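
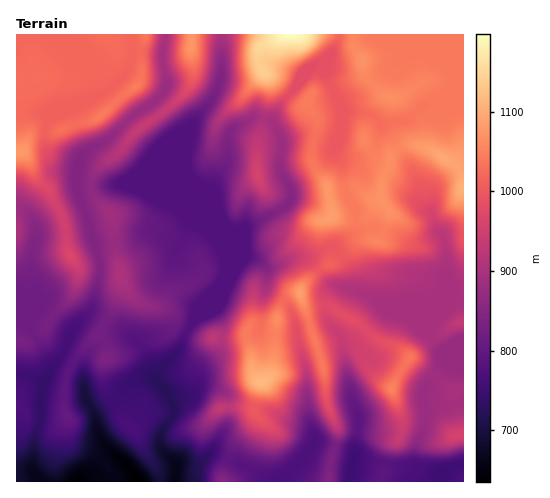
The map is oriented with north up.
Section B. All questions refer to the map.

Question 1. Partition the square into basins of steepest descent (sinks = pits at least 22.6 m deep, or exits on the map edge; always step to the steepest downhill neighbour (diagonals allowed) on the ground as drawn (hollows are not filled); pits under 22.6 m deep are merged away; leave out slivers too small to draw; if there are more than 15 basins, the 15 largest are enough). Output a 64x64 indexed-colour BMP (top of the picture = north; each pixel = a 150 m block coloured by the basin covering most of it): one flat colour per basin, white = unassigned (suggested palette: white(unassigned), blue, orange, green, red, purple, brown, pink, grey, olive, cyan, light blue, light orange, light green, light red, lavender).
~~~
<image width="64" height="64" href="data:image/bmp;base64,Qk12CAAAAAAAAHYAAAAoAAAAQAAAAEAAAAABAAQAAAAAAAAIAAATCwAAEwsAABAAAAAAAAAA////ALR3HwAOf/8ALKAsACgn1gC9Z5QAS1aMAMJ34wB/f38AIr28AM++FwDox64AeLv/AIrfmACWmP8A1bDFABEREREREREREREURERERCIiIiIiIiIjMzMzVVVVVVVVEREREREREREREUREREREIiIiIiIiIiMzMzM1VVVVVVURERERERERERERREREREQiIiIiIiIiIzMzMzVVVVVVVRERERERERERERRERERERCIiIiIiIiIjMzMzNVVVVVVVERERERERERERREREREREQiIiIiIiIiMzMzM1VVVVVVURERERERERERFERERERERCIiIiIiIiIjMzMzNVVVVVVRERERERERERFEREREREREQiIiIiIiIiMzMzMzVVVVVVEREREREREREUREREREREREIiIiIiIiIzMzMzNVVVVVURERERERERERFERERBFERERCIiIiIiIjMzMzM1VVVVVREREREREREREUREQRERREREIiIiIiIjMzMzMzVVVVVVEREREREREREREREREREUREQiIiIiIiMzMzMzNVVVVVERERERERERERERERERERERESIiIiIiMzMzMzMRERFVURERERERERERERERERERERERIiIiIiIzMzMzMxERERERERERERERERERERERERERERESIiIiIjMzMzMzERERERERERERERERERERERERERERERIiIiIiMzMzMzMRERERERERERERERERERERERERERERESIiIiIzMzMzMzEREREREREREREREREREREREREREREREiIiIjMzMzMzMRERERERERERERERERERERERERERERESIiIiMzMzMzMzERERERERERERERERERERERERERERERIiIiMzMzMzMzEREREREREREREREREREREREREREREREiIiIzMzMzMzERERERERERERERERERERERERERERERESIiIjMzMzMRERERERERERERERERERERERERERERERERIiIjMzMzMREREREREREREREREREREREREREREREREREiIiMzMzMRERERERERERERERERERERERERERERERERESIiIzMzEREREREREREREREREREREREREREREREREREREiIzMzERERERERERERERERERERERERERERERERERERESIhEREREREREREREREREREREREREREREREREREREREREiERERERERERERERERERERERERERERERERERERERERERERERERERERERERERERERERERERERERERERERERERERERERERERERERERERERERERERERERERERERERERERERERERERERERERERERERERERERERERERERERERERERERERERERERERERERERERERERERERERERERERERERERERERERERERERERERERERERERERERERERERERERERERERERERERERERERERERERERERERERERERERERERERERERERERERERERERERERERERERERERERERERERERERERERERERERERERERERERERERERERERERERERERERERERERERERERERERERERERERERERERERERERERERERERERERERERERERERERERERERERERERERERERERERERERERERERERERERERERERERERERERERERERERERERERERERERERERERERERERERERERERERERERERERERERERERERERERERERERERERERERERERERERERERERERERERERERERERERERERERERERERERERERERERERERERERERERERERERERERERERERERERERERERERERERERERERERERERERERERERERERERERERERERERERERERERERERERERERERERERERERERERERERERERERERERERERERERERERERERERERERERERERERERERERERERERERERERERERERERERERERERERERERERERERERERERERERERERERERERERERERERERERERERERERERERERERERERERERERERERERERERERERERERERERERERERERERERERERERERERERERERERERERERERERERERERERERERERERERERERERERERERERERERERERERERERERERERERERERERERERERERERERERERERERERERERERERERERERERERERERERERERERERERERERERERERERERERERERERERERERERERERERERERERERERERERERERERERERERERERERERERERERERERERERERERERERERERERERERERERERERERERERERERERERERERERERERERERERERERERERERERERERERERERERERERERERERERERERERERERERERERERERERERERERERERERERERERERERERERERERERERERERERERERERERERERERERERERERERERERERERERERERERERERERERERERERERERERERERERERERERERERERERERERERERERERERERERERERERERERERERERERERERERERERERERERERERERERERERERERERERERERERERERERERERERERERERERERERERERERERERERERERERERERERERERERERERERERERERERERERERERERERERERERERERERERERERERERERERERERERERERERERERERERERERERERERERERERERER"/>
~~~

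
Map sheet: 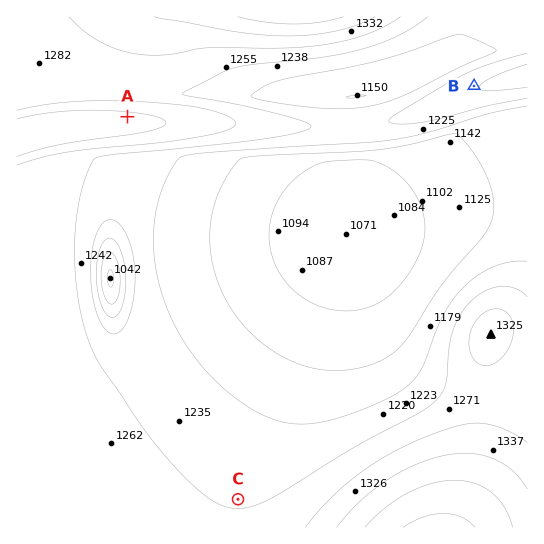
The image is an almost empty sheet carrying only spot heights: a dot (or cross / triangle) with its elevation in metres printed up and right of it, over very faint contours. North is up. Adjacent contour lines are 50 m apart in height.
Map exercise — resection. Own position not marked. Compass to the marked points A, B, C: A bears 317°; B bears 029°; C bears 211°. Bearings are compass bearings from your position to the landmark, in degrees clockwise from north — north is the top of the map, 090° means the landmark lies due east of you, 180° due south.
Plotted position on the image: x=334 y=339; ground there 1120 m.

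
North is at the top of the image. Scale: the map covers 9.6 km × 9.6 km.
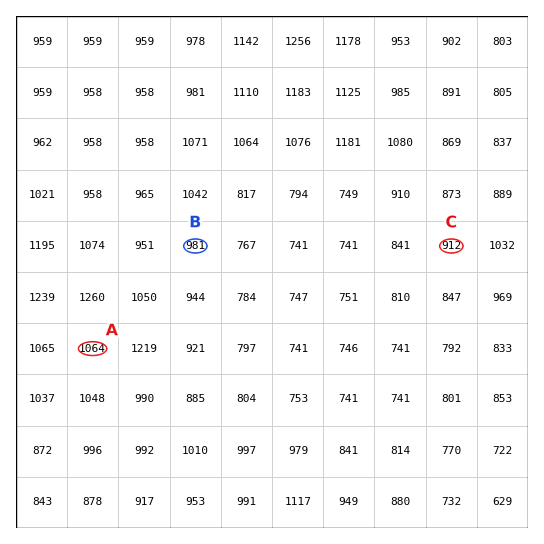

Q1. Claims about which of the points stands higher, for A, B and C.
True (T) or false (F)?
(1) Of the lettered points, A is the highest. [T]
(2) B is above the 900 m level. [T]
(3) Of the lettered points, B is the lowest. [F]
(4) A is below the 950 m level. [F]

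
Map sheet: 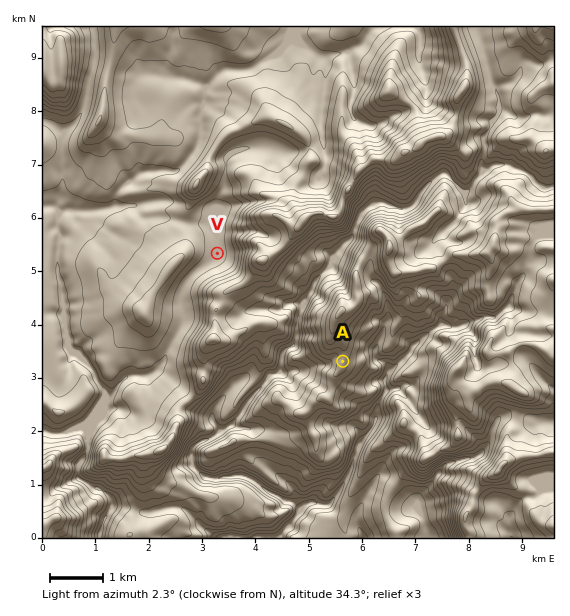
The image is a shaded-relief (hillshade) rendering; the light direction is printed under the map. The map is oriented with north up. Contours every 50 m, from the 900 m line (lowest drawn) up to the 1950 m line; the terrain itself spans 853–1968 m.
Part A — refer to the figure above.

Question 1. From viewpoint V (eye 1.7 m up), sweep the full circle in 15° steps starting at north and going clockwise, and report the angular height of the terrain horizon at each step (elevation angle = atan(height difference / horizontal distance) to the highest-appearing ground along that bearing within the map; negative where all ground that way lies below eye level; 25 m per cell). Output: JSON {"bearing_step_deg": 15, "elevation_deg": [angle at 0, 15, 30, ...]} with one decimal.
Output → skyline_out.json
{"bearing_step_deg": 15, "elevation_deg": [4.3, 4.8, 8.0, 17.9, 20.6, 25.8, 27.1, 28.7, 23.4, 20.9, 21.4, 21.3, 19.4, 13.3, 4.2, 4.1, 5.5, 9.1, 10.1, 8.2, 5.0, 4.3, 5.4, 11.0]}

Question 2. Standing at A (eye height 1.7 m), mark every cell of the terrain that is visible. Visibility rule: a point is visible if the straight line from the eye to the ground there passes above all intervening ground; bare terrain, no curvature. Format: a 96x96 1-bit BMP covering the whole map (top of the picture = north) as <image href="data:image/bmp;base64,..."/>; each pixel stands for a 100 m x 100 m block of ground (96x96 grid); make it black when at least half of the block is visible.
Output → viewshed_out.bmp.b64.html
<image width="96" height="96" href="data:image/bmp;base64,Qk2+BAAAAAAAAD4AAAAoAAAAYAAAAGAAAAABAAEAAAAAAIAEAAATCwAAEwsAAAIAAAAAAAAA////AAAAAADvgP/AAAAAAAA/AADfgf/gAAAAAAB+AACfAf/gAAAAAAB+AAAfAP/gAAAAAABOAAA+AA/gAAAAAAAHAAAAAAAAAAAAAAABgAAAAAAAAAAAAAABgAAAAADiAAAAAAAAgAAAAAf+AAAAAAAAwAAAAB/8AAAAAAAAQAAAAA/4AAAAAAAAYAAAAA/gAAAAAAAAOAAAAA/AAAAAAAwAHABAAAfAAAAAAA4ABABgAAPAAAAAAB8AAgBwGAPAAAAAAB/AAwB8GAPhwAAAAA/wAAD8EAHg+AAAAAP4AAAAAADwGAAAAAP8AAAAAAD4AAAAACP8AAAAAAB8AAAAACP8AAAAAAB8AAAAADP8AAAAAAB+AAAAADv8AAAAAAB+AAHAAB/7AAAAAAB/AAIAABP/AAAAAAA/AAwAAAP5AAAAAAAHgBgAAAH4AAAAAAADwBgAAAH4AAAAAAAD4AAAAAH4AAAAAAAD4AAAAAH4AAAAAAAD8AAAAAH4AAAAAAAD/AAAAAH8AAAAAAAD/EAAgAH8AAAAAAAD/GAAgAD+AAAAAAAD/mAGgAD+AAAAAAAB/nAHgAD/IAAAAAAB/3ADgAD/MAAAAAAA//ADgAB/MAAAAAAA//ADgAAxcAAAAAAA4+ABgAMJ8AAAAAAA4MABgAef8gAAAAAA4AAA8B+P/gAAAAAA+AAAeD8P+nwAAAAAeAAAGj4H+H8AAAAAOAAABn4H8D8AAAAAMAAAAG4H8B8AAAAAAAAAAGwH8AMAAAAAAAAAAPwH8AEAAAAAAAAAAP/D8AAAAAAAAAAAAd/D8AAAAAAAAAAAAYCD8AAAAAAAAAAAAYAH+AAAAAAAAAAAAYAH8AAAAAAAAAAAAIAA8AAAAAAAAAAAAIAAAAAAAAAAAAAAAIAACAAAAAAAAAAAAAAACAAAAAAAAAAAAAAAAAAAAAAAAAAAAAAAAAAAAAAAAAAAAAAAAAAAAAAAAAAAAAAAAAAAAAAAAAAAAAAAAAAAAAAAAAAAAAAAAAAAAAAAAAAAAAAAAAAAAAAAAAAAAAAAAAAAAAAAAAAAAAAAAAAAAAAAAAAAAAAAAAAAAAAAAAAAAAAAAAAAAAAAAAAAAAAAAAAAAAAAAAAAAAAAAAAAAAAAAAAAAAAAAAAAAAAAAAAAAAAAAAAAAAAAAAAAAAAAAAAAAAAAAAAAAAAAAAAAAAAAAAAAAAAAAAAAAAAAAAAAAAAAAAAAAAAAAAAAAAAAAAAAAAAAAAAAAAAAAAAAAAAAAAAAAAAAAAAAAAAAAAAAAAAAAAAAAAAAAAAAAAAAAAAAAAAAAAAAAAAAAAAAAAAAAAAAAAAAAAAAAAAAAAAAAAAAAAAAAAAAAAAAAAAAAAAAAAAAAAAAAAAAAAAAAAAAAAAAAAAAAAAAAAAAAAAAAAAAAAAAAAAAAAAAAAAAAAAAAAAAAAAAAAAAAAAAAAAAAAAAAAAAAAAAAAAAAAAAAAAAAAAAAAAAAAAAAAAAAAAAAAAAAAAAAAAAAAAAAAAAAAAAAAAAAAAAAAAAAAAAAAAAAAA="/>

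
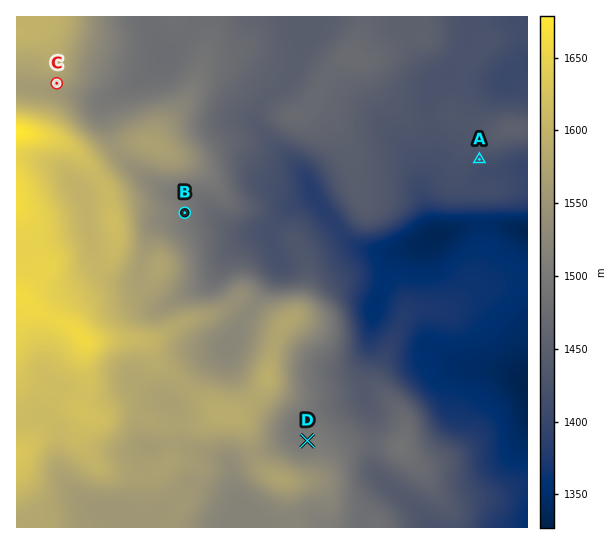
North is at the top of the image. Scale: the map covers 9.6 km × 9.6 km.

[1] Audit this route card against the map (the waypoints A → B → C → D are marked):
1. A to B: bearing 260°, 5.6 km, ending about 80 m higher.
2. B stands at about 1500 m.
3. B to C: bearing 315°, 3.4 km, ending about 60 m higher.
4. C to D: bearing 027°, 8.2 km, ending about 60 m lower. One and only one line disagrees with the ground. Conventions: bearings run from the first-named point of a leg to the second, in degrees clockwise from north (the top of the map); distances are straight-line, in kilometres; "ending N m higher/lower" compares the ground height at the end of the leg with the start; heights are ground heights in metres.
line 4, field bearing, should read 145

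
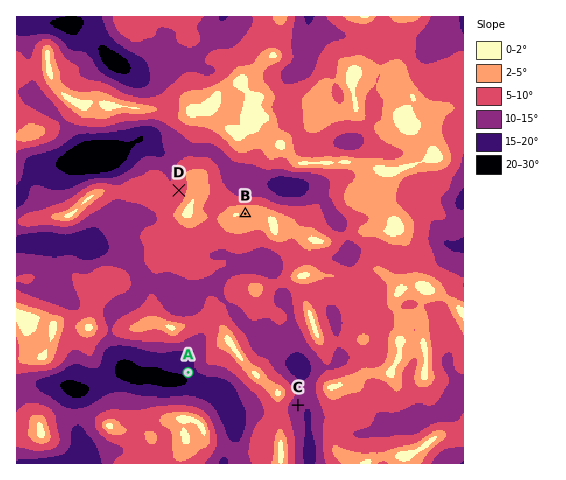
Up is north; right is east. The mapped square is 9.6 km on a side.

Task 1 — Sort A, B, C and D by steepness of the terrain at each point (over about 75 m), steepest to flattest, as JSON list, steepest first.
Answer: ["A", "C", "D", "B"]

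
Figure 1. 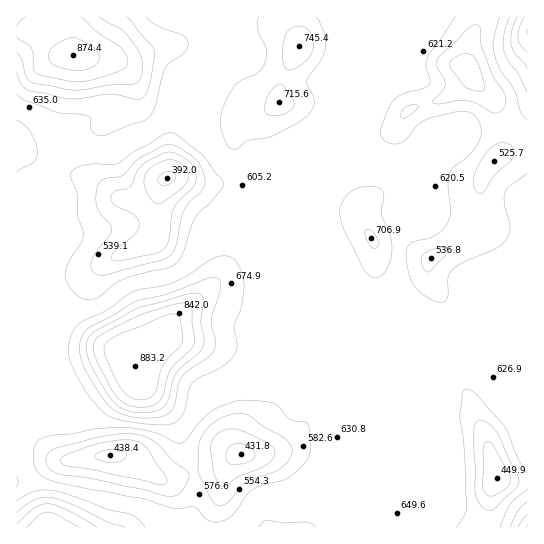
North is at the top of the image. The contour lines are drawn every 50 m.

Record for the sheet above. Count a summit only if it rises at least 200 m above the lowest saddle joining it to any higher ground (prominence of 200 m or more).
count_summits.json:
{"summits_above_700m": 2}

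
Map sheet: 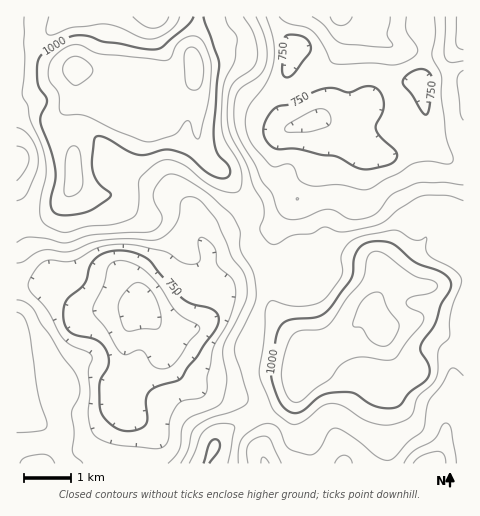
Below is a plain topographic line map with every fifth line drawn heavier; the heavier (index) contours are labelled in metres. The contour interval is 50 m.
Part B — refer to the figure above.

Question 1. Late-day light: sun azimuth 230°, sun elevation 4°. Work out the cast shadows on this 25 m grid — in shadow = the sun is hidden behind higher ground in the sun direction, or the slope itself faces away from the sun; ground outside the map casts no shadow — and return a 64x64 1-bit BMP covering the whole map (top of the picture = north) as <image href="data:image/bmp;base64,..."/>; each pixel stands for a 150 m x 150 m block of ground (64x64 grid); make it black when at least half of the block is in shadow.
<image width="64" height="64" href="data:image/bmp;base64,Qk0+AgAAAAAAAD4AAAAoAAAAQAAAAEAAAAABAAEAAAAAAAACAAATCwAAEwsAAAIAAAAAAAAA////AAAAAAAPABAH4AABgA+H+AfgAAAAB//4B/AAAAAB//gH8AAAAAD/8A/wAAAQB//gD+AAADgP/+Af4AAAeB//wD/gAAD4P3+Af+AAAPg+f4AAAAAA+Dx/wAAAAAAcPP/AAAAAAAg4/8wAAAAAPDH/3AAAAAB8c//8AAAAAP5n//wAAAAA/n///AAAAAB/f//8AAAAAD9///wAAAAAD3///AAA4AAP///8AAHwB/////wAA/gP/////AAH+A/////4AAf4D/////gAB/AHh3//8AAHwAAPP//gAAYAA/8P/8AABgAH/wD/gAAAAAf/AB8AABAAD/8AAAAAOAAf/wAAAAA4AD//AAAAADwA//8AAAAAH4f//wAABAAPz///AAAfAB/P//8AAD+AP+///wAAf4B/5/A/AAD/AH/h8D8Ae/4A/+PwPwB//AH/5/A/AH4YAf/z+B8AfgAD//n8HwB+AA///fw/AH4AH///8DgAfAAf//+AAAB4AB///4AAAHAAH///gEAAAAAf//8A4QAAAB///wDhAAAAH///AOEAAAAf//4B4QAAAB///gHjAAAAH//+AeMAAAA///8B4wAAAD///gABACAMP//4AAAAf/w///AAAAD//H//8AAAAf/8f//wAcAB//7///AD4An//v//4AfgAf//P//gA+AB//8f/8AH4A=="/>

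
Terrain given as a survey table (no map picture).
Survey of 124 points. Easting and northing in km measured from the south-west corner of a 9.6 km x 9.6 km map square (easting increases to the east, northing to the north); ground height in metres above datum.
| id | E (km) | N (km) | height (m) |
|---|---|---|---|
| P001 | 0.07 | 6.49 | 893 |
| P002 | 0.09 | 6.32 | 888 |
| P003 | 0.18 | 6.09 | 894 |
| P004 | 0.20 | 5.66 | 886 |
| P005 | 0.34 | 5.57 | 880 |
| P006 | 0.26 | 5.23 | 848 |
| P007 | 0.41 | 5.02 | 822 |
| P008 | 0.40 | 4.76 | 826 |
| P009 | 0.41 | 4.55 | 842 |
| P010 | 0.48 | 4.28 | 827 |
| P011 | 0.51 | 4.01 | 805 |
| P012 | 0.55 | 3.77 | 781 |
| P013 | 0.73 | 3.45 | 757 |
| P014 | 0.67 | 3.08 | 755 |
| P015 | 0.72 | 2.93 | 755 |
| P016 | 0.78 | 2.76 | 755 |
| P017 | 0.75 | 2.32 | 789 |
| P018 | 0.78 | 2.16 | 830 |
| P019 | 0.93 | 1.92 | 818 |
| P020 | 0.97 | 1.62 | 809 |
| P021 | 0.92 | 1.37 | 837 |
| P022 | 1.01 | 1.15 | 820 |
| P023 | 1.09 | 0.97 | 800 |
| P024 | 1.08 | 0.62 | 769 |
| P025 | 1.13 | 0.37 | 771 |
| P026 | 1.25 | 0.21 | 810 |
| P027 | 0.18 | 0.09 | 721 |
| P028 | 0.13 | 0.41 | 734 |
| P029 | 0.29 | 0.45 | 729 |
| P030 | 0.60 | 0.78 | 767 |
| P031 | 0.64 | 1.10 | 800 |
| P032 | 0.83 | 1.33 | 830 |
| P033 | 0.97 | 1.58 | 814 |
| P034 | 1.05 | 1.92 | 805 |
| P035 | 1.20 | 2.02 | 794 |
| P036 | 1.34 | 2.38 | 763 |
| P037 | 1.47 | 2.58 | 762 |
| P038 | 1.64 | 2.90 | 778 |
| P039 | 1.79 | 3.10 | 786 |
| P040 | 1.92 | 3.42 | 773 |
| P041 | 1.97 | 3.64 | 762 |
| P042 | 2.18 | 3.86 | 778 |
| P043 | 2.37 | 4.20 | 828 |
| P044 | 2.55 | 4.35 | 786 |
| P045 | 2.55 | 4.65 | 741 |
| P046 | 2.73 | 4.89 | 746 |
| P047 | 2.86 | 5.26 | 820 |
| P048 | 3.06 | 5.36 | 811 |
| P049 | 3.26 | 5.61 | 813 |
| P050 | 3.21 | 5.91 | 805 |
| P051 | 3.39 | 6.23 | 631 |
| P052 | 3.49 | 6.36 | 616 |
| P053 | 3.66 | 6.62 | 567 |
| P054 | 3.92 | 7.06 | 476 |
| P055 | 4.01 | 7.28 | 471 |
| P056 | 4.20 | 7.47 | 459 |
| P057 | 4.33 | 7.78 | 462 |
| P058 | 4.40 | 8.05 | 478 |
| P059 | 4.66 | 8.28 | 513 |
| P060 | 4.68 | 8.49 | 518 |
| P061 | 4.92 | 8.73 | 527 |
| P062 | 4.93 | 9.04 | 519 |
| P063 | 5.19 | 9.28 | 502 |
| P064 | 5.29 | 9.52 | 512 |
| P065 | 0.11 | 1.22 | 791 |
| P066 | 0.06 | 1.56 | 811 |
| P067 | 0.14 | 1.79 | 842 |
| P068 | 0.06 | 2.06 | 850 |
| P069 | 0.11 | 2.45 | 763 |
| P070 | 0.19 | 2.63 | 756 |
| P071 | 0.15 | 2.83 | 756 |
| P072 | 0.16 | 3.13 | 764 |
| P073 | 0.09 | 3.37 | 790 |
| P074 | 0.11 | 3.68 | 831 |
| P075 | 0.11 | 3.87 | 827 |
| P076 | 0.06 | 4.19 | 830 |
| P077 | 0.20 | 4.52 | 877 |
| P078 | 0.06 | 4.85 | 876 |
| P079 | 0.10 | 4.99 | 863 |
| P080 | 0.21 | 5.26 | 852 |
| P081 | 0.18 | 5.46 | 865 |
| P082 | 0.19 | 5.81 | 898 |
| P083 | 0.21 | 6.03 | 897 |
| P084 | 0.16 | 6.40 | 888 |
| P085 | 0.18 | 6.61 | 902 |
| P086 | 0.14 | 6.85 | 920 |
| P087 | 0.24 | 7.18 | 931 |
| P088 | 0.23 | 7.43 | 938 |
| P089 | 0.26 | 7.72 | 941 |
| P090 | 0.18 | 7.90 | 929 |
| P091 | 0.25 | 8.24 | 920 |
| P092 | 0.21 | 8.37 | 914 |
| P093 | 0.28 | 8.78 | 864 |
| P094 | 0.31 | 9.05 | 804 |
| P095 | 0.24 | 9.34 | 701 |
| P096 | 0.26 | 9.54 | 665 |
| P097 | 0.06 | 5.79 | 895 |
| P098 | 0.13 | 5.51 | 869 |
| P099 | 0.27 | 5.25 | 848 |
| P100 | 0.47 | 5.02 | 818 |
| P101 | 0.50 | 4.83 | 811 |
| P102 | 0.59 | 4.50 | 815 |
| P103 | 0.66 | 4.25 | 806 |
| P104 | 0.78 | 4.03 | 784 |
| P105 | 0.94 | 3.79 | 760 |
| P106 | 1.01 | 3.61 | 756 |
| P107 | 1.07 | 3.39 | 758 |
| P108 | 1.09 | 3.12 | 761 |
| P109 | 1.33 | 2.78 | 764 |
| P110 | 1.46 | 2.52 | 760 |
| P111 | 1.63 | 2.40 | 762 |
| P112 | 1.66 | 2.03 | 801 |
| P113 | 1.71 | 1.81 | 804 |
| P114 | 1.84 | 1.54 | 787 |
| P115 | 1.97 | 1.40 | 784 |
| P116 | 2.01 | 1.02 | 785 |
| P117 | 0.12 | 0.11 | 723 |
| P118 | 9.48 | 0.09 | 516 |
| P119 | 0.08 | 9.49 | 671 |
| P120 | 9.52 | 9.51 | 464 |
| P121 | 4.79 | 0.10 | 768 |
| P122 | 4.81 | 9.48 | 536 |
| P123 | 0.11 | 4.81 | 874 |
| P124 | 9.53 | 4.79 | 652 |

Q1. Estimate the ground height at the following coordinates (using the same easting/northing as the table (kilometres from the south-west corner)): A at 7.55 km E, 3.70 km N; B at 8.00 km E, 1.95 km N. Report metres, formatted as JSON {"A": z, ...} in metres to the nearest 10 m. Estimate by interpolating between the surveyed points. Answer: {"A": 660, "B": 650}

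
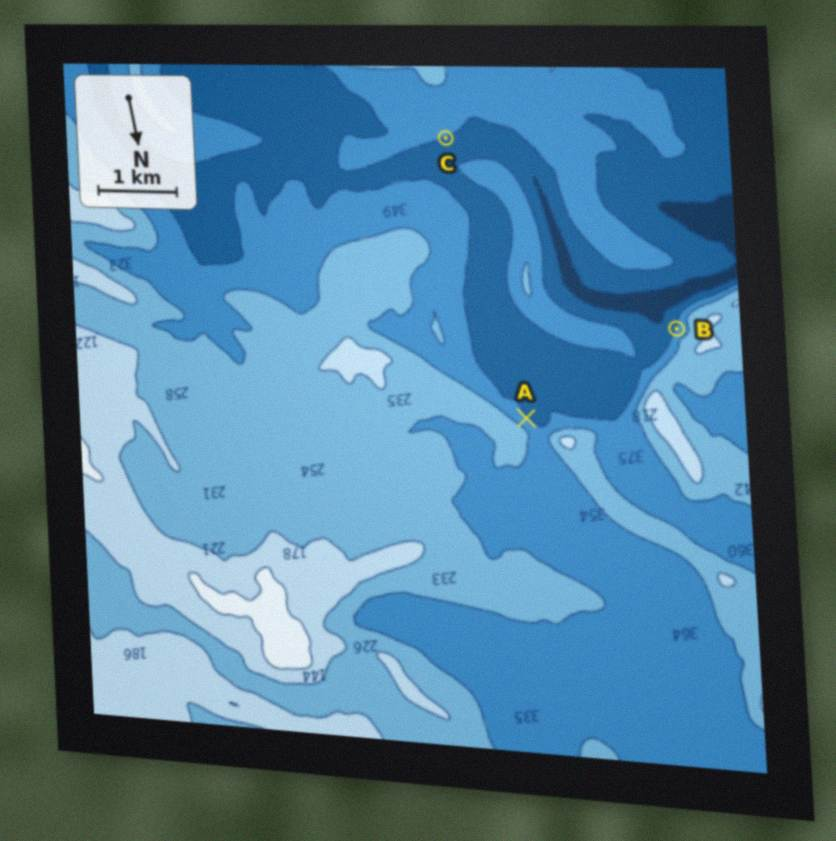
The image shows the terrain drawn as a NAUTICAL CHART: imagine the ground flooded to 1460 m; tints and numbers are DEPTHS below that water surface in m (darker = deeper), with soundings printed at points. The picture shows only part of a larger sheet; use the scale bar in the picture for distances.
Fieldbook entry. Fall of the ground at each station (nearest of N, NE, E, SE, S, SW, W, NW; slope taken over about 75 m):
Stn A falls SW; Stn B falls SE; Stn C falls N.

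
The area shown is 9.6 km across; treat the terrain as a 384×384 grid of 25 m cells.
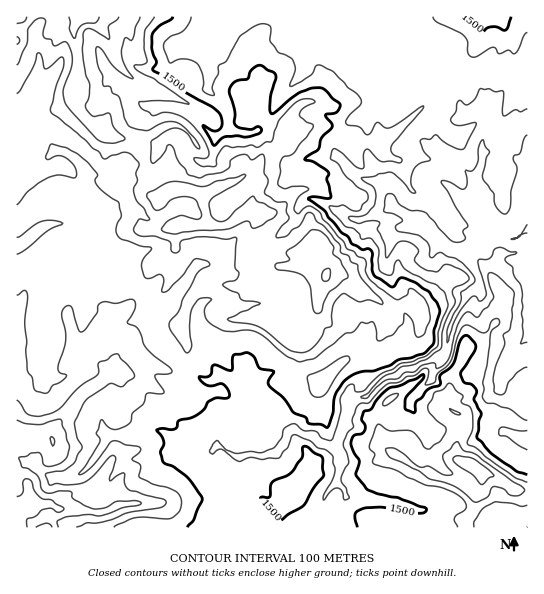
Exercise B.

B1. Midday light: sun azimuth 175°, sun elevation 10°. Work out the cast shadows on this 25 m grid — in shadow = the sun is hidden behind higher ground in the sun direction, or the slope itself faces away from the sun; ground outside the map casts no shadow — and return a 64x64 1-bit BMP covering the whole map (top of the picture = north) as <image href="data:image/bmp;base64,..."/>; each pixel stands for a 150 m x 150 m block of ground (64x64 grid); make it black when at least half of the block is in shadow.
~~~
<image width="64" height="64" href="data:image/bmp;base64,Qk0+AgAAAAAAAD4AAAAoAAAAQAAAAEAAAAABAAEAAAAAAAACAAATCwAAEwsAAAIAAAAAAAAA////AAAAAAA4AAAAAAAAAJgAAAAGDwMAAfAAIAJ+A4Df/+AAAHwBAL8/+AABwAAAP9/4AAGAAAP/7/gAAIAGD//v8BnB4Bw/4PfzP8DAef8Af/Pv54H//wE/AEB/E7//AP+AAHz////8MIAgMH///vwAABgAb+f//AAACAB/wf/+AAAEAHzz//4AAAAAfn/+/4AAAAAPv/7/wADAAA///v/BBAAMB////J4YAAYB///4HDAAAQAeD3CYAAAAAA8DENgAAAAAD8EAzAAAAAAH4AAGAAAAAAfgAAAAPAAAB/AACAD/AAAD8AAOAPOAA7vwAA4AAAAP//QAAAAwAB/97gAAAfgAP//eAAAB4AB//9wAAADgwf///QAAwAGB///8AAAAAPH///8AAAAA////PwADwAB///g5AAP/4D//8PAAATz4P//hwAAAGD///+EAAABAH//vwAAAAfOP//8cAAAd/+f/+BgAAAD/+//gAQAAAP/8P8ACAAAAf/4fgAwQAAB//w8AwAAAAH//AAAAAAAfk/+AYgAAAC///4jjAYAAB///zmOAwAA3//TgAIAAADv/8P+AAAAAPB/g/8AAAAYY//j/wAAABhH/+H+AAAAGA//4/wAAAAYG//H/AAAAAAD/8/4AAAAAAH+Q/AAAAIAAcAB8AAAAEAAABjgAAAAIAAA/sAAAAA=="/>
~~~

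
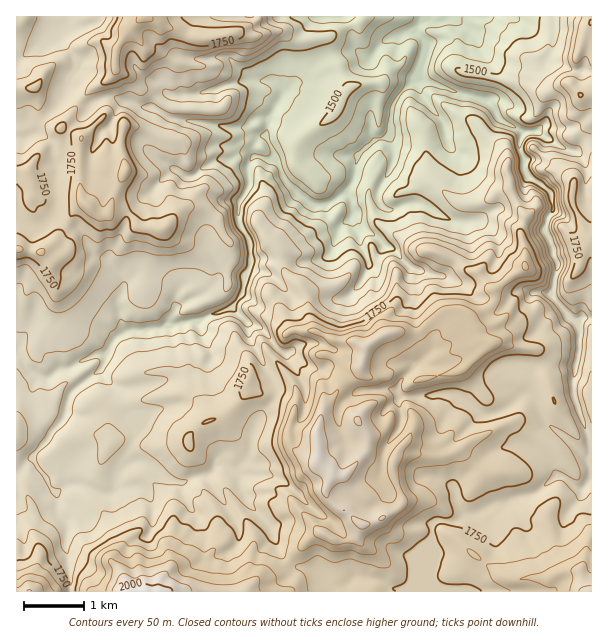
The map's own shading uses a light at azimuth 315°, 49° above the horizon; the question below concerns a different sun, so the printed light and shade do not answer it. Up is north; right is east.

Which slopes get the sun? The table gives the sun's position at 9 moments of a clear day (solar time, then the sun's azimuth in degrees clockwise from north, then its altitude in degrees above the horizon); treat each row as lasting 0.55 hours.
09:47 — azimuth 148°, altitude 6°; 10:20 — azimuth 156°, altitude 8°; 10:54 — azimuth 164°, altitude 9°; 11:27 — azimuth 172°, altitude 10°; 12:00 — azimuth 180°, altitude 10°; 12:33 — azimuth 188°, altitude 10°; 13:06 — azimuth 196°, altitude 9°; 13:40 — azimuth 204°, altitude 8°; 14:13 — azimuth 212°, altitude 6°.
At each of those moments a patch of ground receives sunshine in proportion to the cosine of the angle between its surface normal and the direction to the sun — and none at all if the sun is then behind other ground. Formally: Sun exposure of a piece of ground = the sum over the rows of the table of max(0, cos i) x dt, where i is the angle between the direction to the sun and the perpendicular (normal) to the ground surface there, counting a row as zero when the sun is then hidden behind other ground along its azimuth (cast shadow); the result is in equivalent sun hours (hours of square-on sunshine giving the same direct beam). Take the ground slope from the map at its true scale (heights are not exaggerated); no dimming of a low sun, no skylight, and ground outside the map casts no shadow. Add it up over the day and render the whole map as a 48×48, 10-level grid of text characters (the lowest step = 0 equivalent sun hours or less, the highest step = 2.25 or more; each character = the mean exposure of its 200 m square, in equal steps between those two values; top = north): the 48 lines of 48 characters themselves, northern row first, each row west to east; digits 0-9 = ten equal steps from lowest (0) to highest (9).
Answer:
443321001265200000000000000036776200001010221222
531100002658862113433552012465430131000110001123
300013533854899999999997776443000220000010001124
100024333589635534999766542000002310000023211146
001432234277776554465544333100024126410012210000
004321179933466863112343321012231002699864311300
574102533353221000233432222377650000000157646853
553000000012211113544312222444420003000001367367
441000040000013799743222114534323003420000132575
323410312531000011133111366543324311333000000225
000434201234432444320333455541002320233200000032
002333111013664211111132222100000110022100130000
122232222100123000000022100000000110001111012000
432222223753000000000003211000000110000141016300
332221123520000133200000220000000000000132001332
443233123100001101000000000000000000001332000231
444249634200015521000000000000000000000001140031
111136898422245442041000000000000000000000220111
000113787799953443034000000000000000000001001633
422222566889986345316410000000000120000000000444
995464235545666544512310000000000123100001100124
666434544433444443300110000000000000012004963046
467456444333343333200011000000000000000137872375
456875444444454245004100000000000000000330000576
445754444555645730011200000000000001210212020067
434444454665110000002200000000000023332022231000
333444342000000011000348740000254343332002201112
334445630000000012101054115434876543333575212322
344564100000001112201200563224455533326997764421
245201100112211101100310011353123002268422322201
210031003543210001131130100366562689994223332201
121220000111232001353210102200013333454223343212
012323332344321101465210013002400001113320134214
012302223332000123443211012222011011000001225413
224012222222111465432111121351220331100145421532
442233333322333455432331322233403411114643432043
532333233345555444434673221114115432443200134213
314322221101346632322465441045235677753111124522
112222210000022011110037854543342124543565542252
111111110000000001122203545421230001335677620000
110011000000000001002120383122013442256532000200
000011100000000100101444017400169876322211222100
000000000000000000000112200556974220001121221000
000000000000000000000011483366765534200011111000
000000000000000000000015899996245333430000000000
000000230000000000000025556678522332344100000000
000000020000000000000110234445653333445420111320
001011010000000000012101223310253334445677665310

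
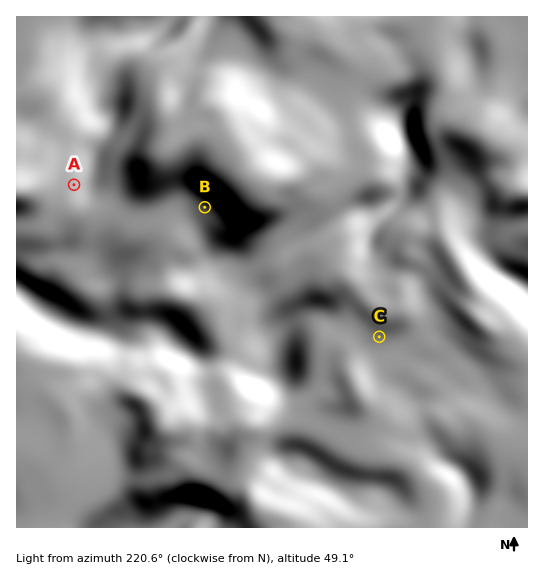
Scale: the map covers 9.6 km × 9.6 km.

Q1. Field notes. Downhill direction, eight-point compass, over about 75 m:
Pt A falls W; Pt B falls NE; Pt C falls N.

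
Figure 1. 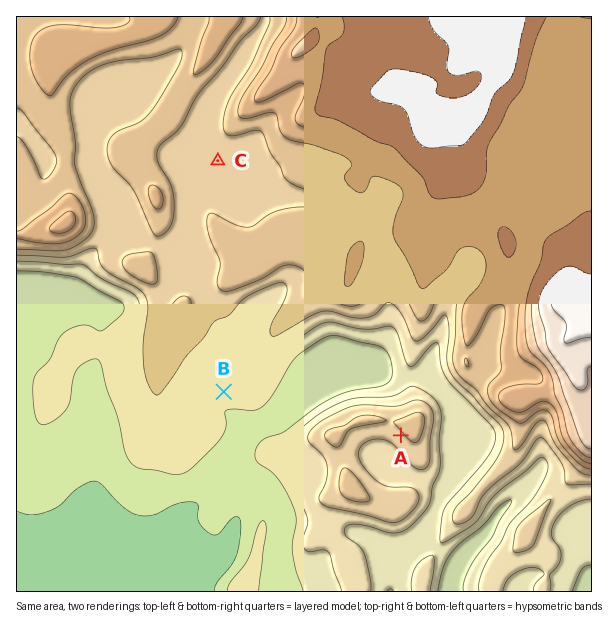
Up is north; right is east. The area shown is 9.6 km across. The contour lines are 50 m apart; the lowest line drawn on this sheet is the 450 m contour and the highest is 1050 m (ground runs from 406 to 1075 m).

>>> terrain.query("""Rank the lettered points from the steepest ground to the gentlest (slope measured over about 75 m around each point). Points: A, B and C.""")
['A', 'B', 'C']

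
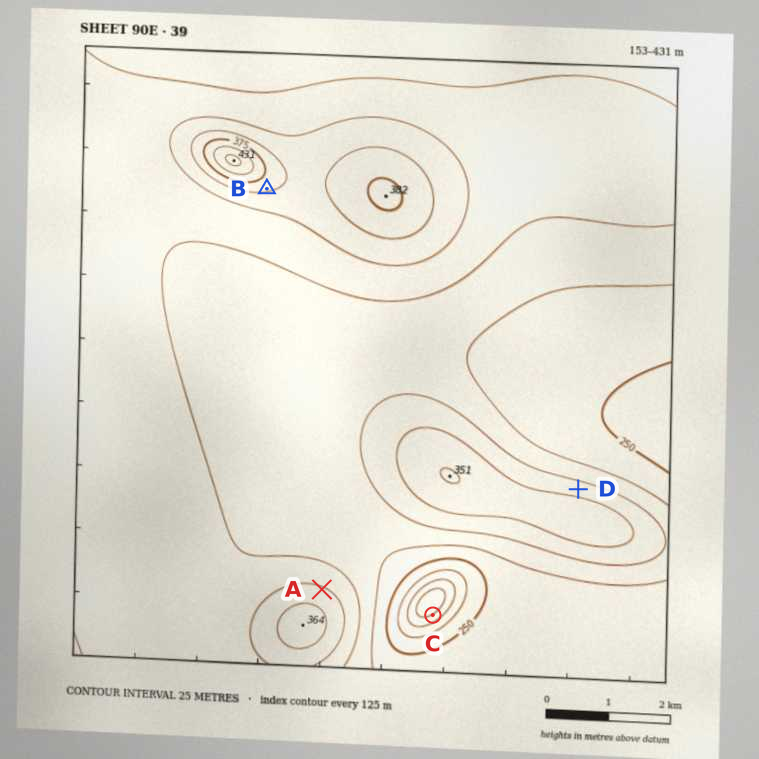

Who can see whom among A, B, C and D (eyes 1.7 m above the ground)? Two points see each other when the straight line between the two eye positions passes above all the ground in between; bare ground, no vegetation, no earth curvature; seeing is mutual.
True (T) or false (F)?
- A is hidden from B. F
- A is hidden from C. T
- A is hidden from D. T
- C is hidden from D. T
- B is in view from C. F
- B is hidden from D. F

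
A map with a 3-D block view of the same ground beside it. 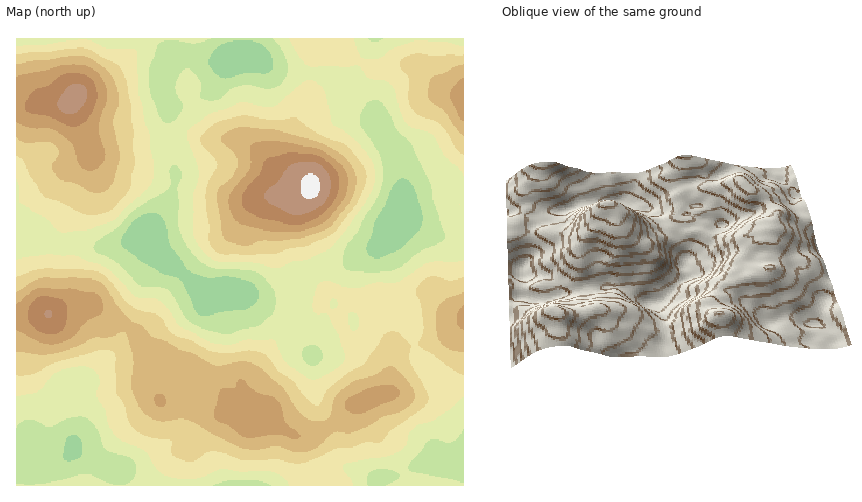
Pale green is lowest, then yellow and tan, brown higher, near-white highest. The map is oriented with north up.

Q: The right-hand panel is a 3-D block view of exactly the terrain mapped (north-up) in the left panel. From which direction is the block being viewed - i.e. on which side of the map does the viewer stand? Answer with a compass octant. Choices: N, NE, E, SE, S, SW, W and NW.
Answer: W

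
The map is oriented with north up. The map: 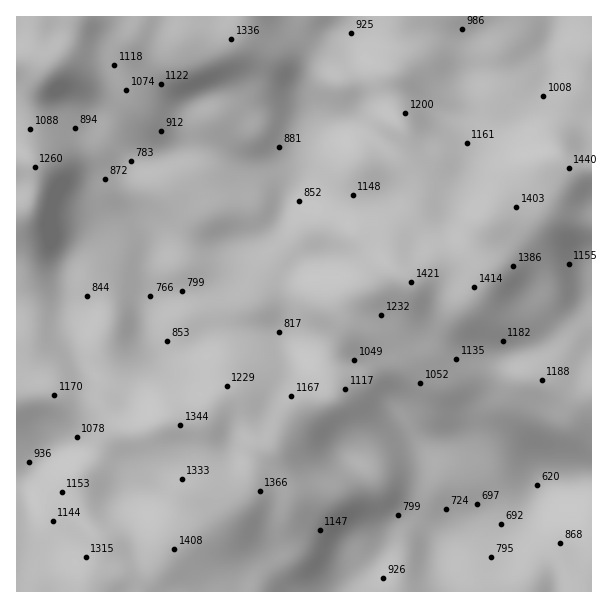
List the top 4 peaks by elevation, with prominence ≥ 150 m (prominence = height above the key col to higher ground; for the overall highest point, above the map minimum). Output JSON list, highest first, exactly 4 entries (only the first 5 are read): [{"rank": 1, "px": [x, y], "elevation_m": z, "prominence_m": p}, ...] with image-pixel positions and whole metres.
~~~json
[{"rank": 1, "px": [569, 168], "elevation_m": 1440, "prominence_m": 820}, {"rank": 2, "px": [174, 549], "elevation_m": 1408, "prominence_m": 366}, {"rank": 3, "px": [231, 39], "elevation_m": 1336, "prominence_m": 278}, {"rank": 4, "px": [35, 167], "elevation_m": 1260, "prominence_m": 222}]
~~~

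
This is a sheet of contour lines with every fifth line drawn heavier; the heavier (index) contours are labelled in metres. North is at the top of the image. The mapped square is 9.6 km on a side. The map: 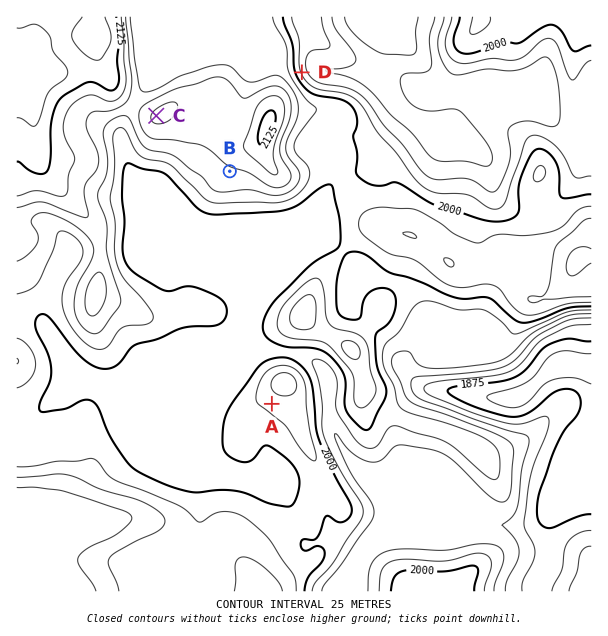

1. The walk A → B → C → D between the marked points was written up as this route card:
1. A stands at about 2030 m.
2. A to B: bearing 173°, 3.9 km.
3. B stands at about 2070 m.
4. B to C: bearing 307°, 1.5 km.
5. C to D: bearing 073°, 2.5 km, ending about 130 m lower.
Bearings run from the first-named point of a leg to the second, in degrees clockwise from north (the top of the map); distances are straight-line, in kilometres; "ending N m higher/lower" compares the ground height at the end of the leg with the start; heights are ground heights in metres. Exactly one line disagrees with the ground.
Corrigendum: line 2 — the bearing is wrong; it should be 350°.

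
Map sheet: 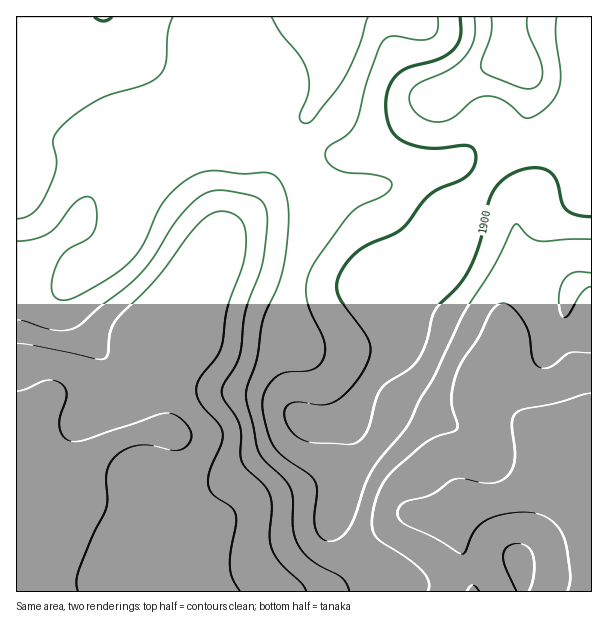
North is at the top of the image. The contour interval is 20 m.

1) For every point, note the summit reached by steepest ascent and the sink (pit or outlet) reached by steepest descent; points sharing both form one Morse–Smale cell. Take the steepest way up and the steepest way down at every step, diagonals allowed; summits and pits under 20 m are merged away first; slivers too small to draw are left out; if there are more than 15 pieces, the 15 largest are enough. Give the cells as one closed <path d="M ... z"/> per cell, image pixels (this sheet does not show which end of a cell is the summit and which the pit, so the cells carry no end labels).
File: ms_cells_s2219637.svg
<path d="M591 16l-169 0-3 4-6 2-33 3-8 11-10 30-13 35-9 16-17 16-32 21-14 14-17 30 8-21 3-16-1-12-20-53 0-9-11 3-15 7-26 22-4 9 0 12 6 28 18 54 0 18-3 10-5-11-18-17-54-42-10-5-15 0-11 8-12 17-12 24-25 22-37 26 1 320 362-1 0-13-3-8-36-36-6-15 9-25 5-21 1-35-3-18 4-3 23-37 27-26 6-12-2-16-12-30-1-12 8-7 24-12 10-8 15-35 16-15 11-13 25-38 17-19 7-15 7 11 36 24 13 13 12 19z"/><path d="M524 122l-7 15-17 19-25 38-11 13-16 15-15 35-10 8-24 12-8 7 1 12 12 30 2 16-6 12-27 26-19 33-8 7 3 18-1 35-14 48 6 13 36 36 3 8 1 14 94-1-5-22-18-48 0-8 14-9 44-6 46-20 9 2 15 8 13 4 0-301-12-21-13-13-36-24z"/><path d="M222 16l-206 1 1 254 52-39 11-13 16-28 9-11 8-5 15 0 24 13 40 34 18 17 6 10 2-9 0-18-18-54-6-28 0-12 4-9 11-11 15-11 18-8-4-3-12-27-3-15z"/><path d="M420 16l-197 1 0 27 5 19 10 23 2 2 10-1 0 9 20 53 0 22-7 22 14-25 14-14 32-21 17-16 12-24 22-63 6-5 6-1 33-4z"/><path d="M560 478l-14 3-37 17-44 6-14 9 0 8 18 48 5 23 118-1 0-97z"/>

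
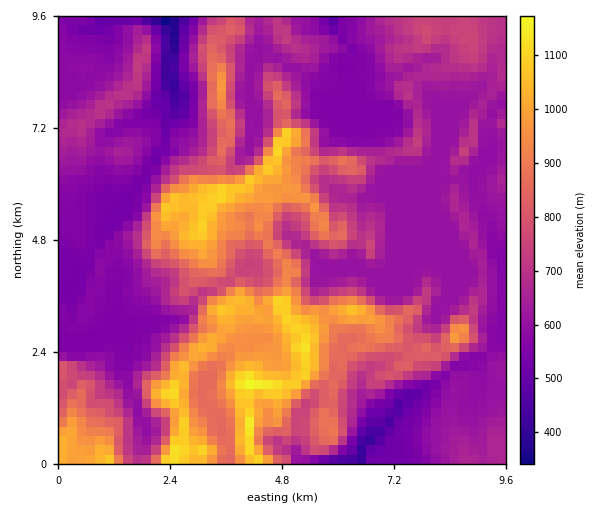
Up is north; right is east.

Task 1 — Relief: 300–1190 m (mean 720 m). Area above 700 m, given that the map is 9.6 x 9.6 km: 38.2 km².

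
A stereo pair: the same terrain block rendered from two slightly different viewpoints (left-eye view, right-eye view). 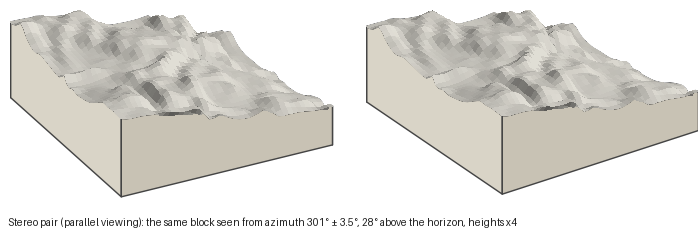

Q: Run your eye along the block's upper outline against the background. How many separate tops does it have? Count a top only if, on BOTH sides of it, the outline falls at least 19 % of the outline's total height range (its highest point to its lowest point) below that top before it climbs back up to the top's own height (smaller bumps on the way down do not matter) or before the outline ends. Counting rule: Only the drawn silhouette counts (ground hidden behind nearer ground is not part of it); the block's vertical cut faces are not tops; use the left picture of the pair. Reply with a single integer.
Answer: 0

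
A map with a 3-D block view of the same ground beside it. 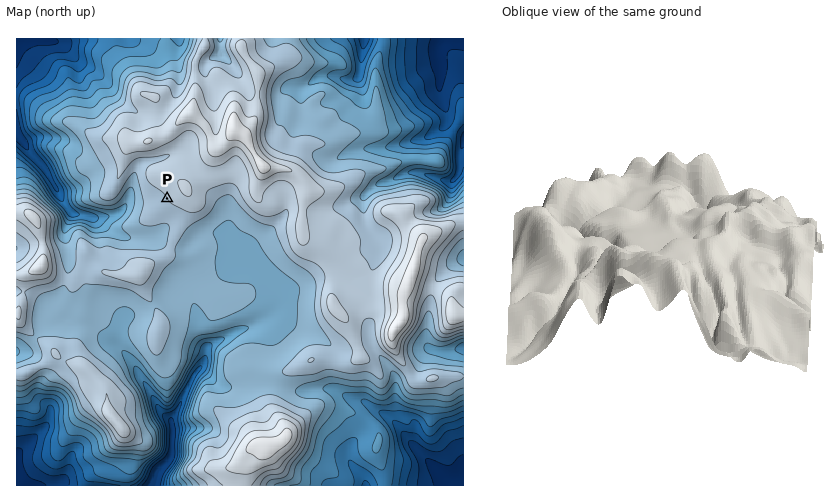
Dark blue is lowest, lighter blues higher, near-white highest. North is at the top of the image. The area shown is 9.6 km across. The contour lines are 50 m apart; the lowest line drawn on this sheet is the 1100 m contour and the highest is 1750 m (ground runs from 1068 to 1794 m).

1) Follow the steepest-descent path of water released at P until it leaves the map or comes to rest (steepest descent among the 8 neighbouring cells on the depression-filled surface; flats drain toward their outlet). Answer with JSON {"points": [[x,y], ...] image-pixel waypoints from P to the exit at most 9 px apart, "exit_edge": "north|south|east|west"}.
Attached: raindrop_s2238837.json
{"points": [[167, 198], [158, 202], [148, 202], [139, 202], [130, 202], [122, 210], [112, 215], [103, 217], [94, 217], [84, 216], [75, 214], [67, 207], [61, 197], [56, 188], [50, 179], [45, 169], [36, 160], [28, 151], [22, 141], [17, 134]], "exit_edge": "west"}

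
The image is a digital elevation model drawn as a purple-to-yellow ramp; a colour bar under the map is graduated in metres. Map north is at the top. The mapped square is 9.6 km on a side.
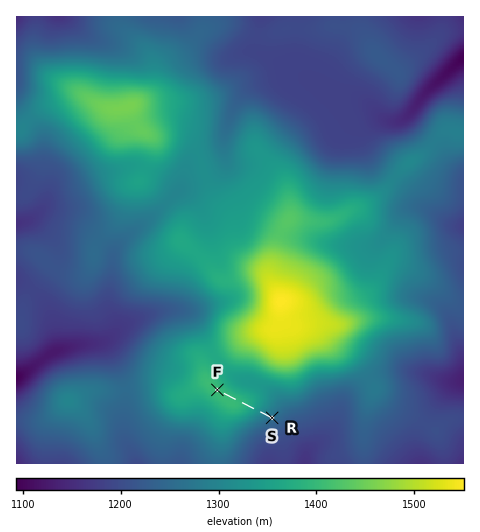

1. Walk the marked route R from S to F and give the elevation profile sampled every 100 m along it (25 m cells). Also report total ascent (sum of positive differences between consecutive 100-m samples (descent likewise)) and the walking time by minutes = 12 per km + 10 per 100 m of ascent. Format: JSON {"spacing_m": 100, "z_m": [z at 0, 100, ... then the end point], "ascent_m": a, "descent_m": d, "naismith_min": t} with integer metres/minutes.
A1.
{"spacing_m": 100, "z_m": [1259, 1275, 1293, 1315, 1339, 1362, 1380, 1390, 1395, 1396, 1397, 1398, 1400, 1403, 1403], "ascent_m": 144, "descent_m": 0, "naismith_min": 30}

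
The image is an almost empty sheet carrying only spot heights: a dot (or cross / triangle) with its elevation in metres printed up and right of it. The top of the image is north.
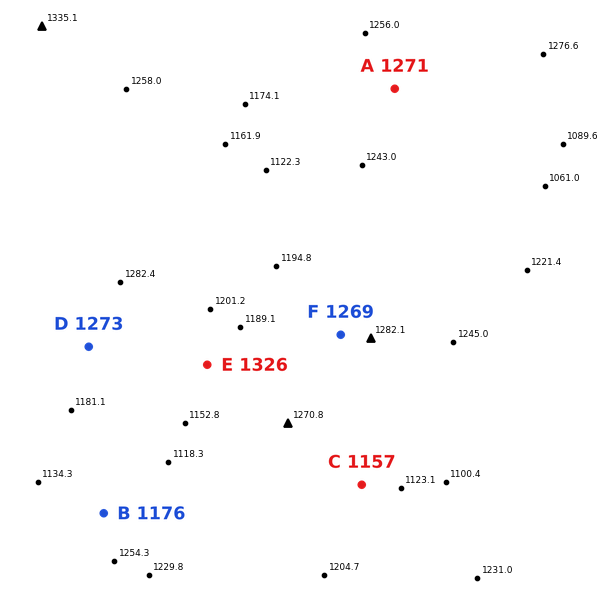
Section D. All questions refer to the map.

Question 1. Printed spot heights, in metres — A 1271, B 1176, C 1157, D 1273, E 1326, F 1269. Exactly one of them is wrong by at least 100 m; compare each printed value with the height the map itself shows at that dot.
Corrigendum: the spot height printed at E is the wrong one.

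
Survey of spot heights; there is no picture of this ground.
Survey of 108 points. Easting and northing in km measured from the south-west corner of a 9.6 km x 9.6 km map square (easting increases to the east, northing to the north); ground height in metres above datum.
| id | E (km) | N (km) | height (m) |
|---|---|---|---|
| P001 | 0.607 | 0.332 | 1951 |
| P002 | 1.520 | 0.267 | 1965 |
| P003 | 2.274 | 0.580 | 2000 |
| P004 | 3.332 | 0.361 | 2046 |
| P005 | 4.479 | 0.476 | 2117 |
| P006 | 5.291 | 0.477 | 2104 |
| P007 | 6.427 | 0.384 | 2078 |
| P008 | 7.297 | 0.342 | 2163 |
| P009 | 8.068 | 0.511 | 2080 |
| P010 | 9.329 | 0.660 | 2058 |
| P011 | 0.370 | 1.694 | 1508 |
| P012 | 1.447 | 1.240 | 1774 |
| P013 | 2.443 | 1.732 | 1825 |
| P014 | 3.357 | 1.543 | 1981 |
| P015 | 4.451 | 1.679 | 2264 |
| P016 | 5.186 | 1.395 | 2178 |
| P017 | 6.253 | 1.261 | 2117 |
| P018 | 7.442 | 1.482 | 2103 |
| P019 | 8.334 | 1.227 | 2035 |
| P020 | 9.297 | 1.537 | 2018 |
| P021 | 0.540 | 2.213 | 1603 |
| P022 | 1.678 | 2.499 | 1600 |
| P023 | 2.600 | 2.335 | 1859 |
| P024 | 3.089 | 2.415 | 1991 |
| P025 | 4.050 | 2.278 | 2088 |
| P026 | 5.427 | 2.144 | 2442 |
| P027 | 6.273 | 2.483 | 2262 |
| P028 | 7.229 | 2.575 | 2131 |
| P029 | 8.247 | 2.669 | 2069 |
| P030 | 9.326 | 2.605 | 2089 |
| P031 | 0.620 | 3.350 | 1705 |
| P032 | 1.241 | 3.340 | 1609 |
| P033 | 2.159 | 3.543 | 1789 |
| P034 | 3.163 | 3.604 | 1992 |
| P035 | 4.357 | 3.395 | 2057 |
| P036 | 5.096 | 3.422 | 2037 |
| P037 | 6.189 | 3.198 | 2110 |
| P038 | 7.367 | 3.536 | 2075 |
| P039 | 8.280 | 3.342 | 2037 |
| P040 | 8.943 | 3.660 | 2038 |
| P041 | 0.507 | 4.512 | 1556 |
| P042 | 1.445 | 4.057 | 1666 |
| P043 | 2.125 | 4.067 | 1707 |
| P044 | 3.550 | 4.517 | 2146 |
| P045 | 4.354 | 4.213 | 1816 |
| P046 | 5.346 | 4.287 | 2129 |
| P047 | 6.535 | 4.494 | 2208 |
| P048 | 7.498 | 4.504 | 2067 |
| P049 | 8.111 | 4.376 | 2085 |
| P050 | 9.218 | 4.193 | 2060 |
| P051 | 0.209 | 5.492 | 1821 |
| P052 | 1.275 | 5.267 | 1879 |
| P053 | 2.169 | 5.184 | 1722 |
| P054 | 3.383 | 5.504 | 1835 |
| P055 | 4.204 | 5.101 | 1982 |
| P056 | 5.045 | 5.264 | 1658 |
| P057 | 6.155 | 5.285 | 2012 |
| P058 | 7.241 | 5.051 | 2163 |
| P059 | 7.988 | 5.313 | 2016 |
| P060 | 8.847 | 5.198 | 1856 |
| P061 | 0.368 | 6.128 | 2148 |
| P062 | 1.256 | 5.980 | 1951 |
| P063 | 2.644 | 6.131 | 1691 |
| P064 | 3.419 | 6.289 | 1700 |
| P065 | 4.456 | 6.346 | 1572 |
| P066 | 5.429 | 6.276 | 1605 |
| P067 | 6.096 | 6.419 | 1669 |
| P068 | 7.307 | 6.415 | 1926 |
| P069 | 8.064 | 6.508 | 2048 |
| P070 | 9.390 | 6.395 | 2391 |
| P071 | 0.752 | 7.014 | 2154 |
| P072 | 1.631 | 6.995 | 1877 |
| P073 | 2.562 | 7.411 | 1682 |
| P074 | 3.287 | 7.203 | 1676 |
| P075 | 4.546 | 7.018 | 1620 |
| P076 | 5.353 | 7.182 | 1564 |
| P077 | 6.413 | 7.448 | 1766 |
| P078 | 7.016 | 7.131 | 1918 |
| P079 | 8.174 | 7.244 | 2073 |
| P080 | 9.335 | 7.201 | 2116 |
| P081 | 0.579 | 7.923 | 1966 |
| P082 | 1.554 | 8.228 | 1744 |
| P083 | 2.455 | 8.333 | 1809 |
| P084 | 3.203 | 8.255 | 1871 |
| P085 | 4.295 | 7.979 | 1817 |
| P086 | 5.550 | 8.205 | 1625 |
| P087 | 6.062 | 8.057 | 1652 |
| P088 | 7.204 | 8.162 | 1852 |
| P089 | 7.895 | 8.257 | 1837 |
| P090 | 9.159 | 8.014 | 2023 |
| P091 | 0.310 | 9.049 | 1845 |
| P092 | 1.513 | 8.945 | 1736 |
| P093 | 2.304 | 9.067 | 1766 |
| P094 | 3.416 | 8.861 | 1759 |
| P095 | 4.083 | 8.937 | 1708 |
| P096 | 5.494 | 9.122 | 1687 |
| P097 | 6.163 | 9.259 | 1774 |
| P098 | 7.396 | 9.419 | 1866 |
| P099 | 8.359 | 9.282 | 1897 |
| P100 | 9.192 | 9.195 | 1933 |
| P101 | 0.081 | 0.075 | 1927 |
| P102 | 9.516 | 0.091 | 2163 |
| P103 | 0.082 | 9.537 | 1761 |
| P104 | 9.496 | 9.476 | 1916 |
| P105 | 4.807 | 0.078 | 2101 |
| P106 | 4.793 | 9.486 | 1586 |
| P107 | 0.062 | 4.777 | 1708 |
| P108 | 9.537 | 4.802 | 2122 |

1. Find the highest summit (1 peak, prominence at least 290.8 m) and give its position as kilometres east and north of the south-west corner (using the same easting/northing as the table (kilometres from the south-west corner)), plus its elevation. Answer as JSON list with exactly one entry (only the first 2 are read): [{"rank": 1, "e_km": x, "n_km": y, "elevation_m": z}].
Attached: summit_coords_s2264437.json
[{"rank": 1, "e_km": 5.41, "n_km": 1.96, "elevation_m": 2476}]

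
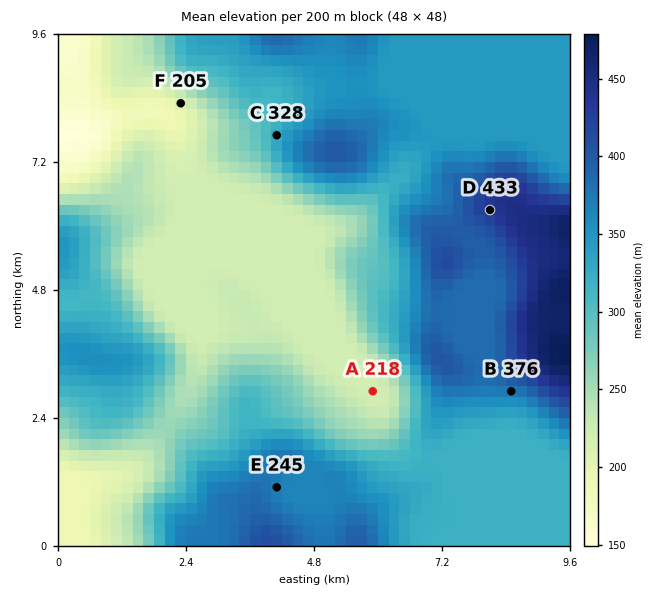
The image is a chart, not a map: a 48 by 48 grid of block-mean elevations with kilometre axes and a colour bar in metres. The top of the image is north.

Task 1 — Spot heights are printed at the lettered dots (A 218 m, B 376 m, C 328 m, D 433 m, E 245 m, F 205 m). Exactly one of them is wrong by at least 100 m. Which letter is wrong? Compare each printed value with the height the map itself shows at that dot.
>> E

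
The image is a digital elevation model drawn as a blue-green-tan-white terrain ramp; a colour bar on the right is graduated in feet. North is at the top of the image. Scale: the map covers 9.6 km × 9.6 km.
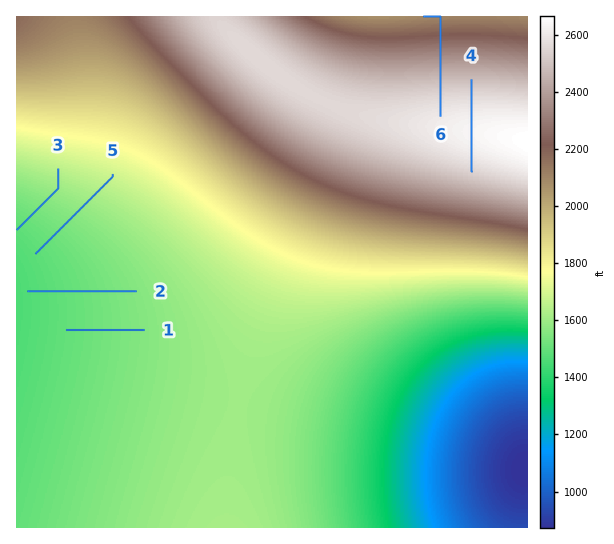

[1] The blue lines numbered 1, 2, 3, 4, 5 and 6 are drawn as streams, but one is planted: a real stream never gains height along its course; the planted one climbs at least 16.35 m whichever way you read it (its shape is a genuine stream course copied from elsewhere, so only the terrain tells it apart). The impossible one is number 4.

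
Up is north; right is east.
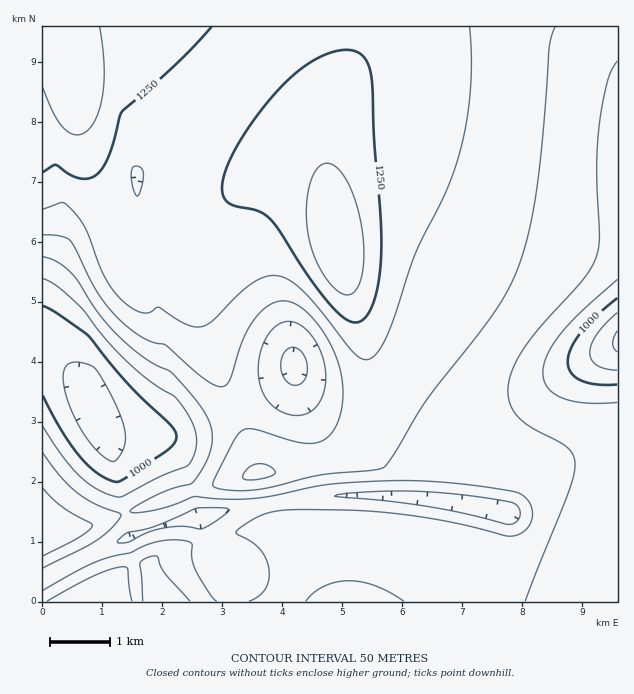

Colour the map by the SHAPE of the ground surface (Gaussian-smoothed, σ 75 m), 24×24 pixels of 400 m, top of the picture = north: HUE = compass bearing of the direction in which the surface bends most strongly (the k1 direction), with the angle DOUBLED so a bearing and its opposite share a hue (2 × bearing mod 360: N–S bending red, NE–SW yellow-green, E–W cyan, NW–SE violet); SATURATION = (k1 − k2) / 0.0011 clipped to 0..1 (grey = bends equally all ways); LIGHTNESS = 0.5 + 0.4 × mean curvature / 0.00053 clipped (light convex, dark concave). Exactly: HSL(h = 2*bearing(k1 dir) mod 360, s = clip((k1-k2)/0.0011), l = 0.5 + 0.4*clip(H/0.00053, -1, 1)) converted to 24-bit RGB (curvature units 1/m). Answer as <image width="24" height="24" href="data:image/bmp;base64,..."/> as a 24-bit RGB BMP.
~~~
<image width="24" height="24" href="data:image/bmp;base64,Qk32BgAAAAAAADYAAAAoAAAAGAAAABgAAAABABgAAAAAAMAGAAATCwAAEwsAAAAAAAAAAAAA1T2y45zmsoW2ZHGJZaZziK96b5dpZEh7hWp4kW9umnZxmmyAhmWZbHmfd6OifJmMfoqBf4J/f4B/f4B/f4B/f4B/f4B/f4B/AzMABjMArFnZwH3rzpzXpK5wd0dIZ0xcempfi31pkoN0jnuCfXiPeYiUfJKPfomEf4N/f4B/f4B/f4B/f4B/f4B/f4B/f4B/3KTqj2rgB2IACDIBhMQW4I7OskbmoWDLimawcZ9tfpZ2fouHfoOKfYiMfomLfoWMfoaYgZO0jKnTiXLipHmUf4B/f4B/f4B/eqabjZzPyq70rlf/6dUOQ2QAJC8EPVUEbrkYX7fbiJbfkZPilpbjl53jlJ/iipvhbovd2KcjdkoEMQsC77FOf4B/f4B/f4B/dLGQaKmUV3CKXzyWy5jf68n6zXv/2Hfwp9cRSHYAIzMAKjMAMDMAMzMAMy8AMysAMycAa0sDyZYfP8zobdGEf4GAf4CAf4CAdKmEaYJ2T0BdaD9MdoxWhXNZjkKVzpHM1cLqzsPys6T0pZLxo5fpmpvkk57jkaHjkaXgi6PVgZe7fomXf4CGf3+FgH+EgH+CdY10clhqUyxZgn9ReoZOYE46cGxDkrFXlbN2hZmGhWycml+jn3KLkoR/fYSBe4CBfYF/fYSAfIaFfIWJfYKNfX2Qgn6QhH6OfWJvdUhqWzFpkYZmhXBYZD5cc5RWecBYcbleZZJwZVuClVOUqWt0oJB8gYV9e36AfYJ8eoV6doh7dIyDdI+Sd4WZenqhiHylfVBveU5yZDlykGpckHVgXlB5e7Fxf8FwbbJjWYVrSEZpfUh3sHhkrqV4gId7ent/gYJ9god6fIpzbI1pYY9sX5OBZpCccneogE1xek5xdDZxkXBgl59zW3qTg7l/jrd7gqRpWHBeOTRPZUFduJ9fsLp0dYl2d3mAgn9+iIN8jIl3iJBrb45ZTYhFPYJISIRmgU1weT9zgkZ0nJ12gLF9YZ2lh6+Dnah9m5VsaldfNytJYEZbucVkn8FybYp/c3eAgX6AhoB/jX99lYB4mIhqhI9UUXs2K2Qhfk9wcjd7l251k7WKdbiVb6Kfi5yDnZF8nHZtfVF5Qi5gVVd3r9J6jMJ2ZIWJbXSBfX+Ag4CAiX+ClH6Fn3uFo3N4mHhiaHtGc1h3YECEk6uPmsSXZZ+ufZSOjo6ClYB8m3B9h1GRTzWDaIabt9uYgbl9XHCIam6CfH+AgIGAg4GCioCGl3+Pp36asX2hqXebXWl+SE2Rk7yUoMKYYFubhImEiIKAjn1/lXSKfVWYUj+Yga2qwt6pgqqGVluGaGqCfH6Bf4GAgIGAgoGCiIGHlIGSpYGjsYO0WISPR3aciLuHnraOblaOi4GFiX+CiX6DjXeNb1uSTkyZjLSWxtimf5yBXVSFbWqCfX6Bf4GAf4GAf4KAgIKBhIKFi4OMlIWYVn6RTKCdeLR0iaZ6blSIjX+Fi3+EiH+Eg3mIZmGLWGaTjbWIw82YlnOKaVeEc26CfX+Bf4GAf4GAf4J/f4J/gIN/gYWAg4iDVF2KX6N0cK5oW5hyaF+Ain+Ejn+Fi3+Fg3uGZ2mHYXuOjrGAvb6HkmqDc16EeHOBfn+Bf4GAf4KAf4J/f4N/gIR/gYZ+gYp9YVGIhqV4eapsSXOGZXh+fIKAi4CFjX+GiH2JbnGGaYiMjKp6rql8jml/eWeDe3iBf4CBgIGAgIKAgIJ/gIN/gYR/g4d+hYp8bVGMn6yFjap5RlJ7YoB2boJ6fYOBi4CFi36Jd3aHcoqHi6B4oJZ3iW19fm+DfnuBgIGBgIGAgIGAgIKAgYJ/goR/hYZ+iYl8dFOTqa6JnqqEUkt7ZoF3ZIJ1b4J6foGDin+HhH2IfIiEjZd7lIl3h3J9gHaCf36BgIGBgIGAgIGAgYKAgoKAg4N/hoR+iIJ7fVyZqK6JpaeFZlGEdIJ9ZoJ3ZYJ2cIJ7fn+Dh4CIiIWDkJB/joJ6hXd/gXuCgH+BgIGBgIGBgIGAgYGAgoKAg4J/hYB+hnx7l51xpK2HoX10el6MhX+Fc4J9ZoJ2ZYJ2cYJ8foKDiYODj4aBjX19h3uBg36CgYCBgIGBgIGBgYGAgYGAgoGAgoB/hH19hXl7lqKAoKuFg1yaiHCOjYCHhX+EcoJ8ZYN2ZYN2cYN8gIV/jYGBj36Cin6DhYCDgoGCgYGBgYGBgYCAgYCAgX9/gnt8hHZ3hHR2m6iCnauDbFGOiXuJjYCHjICHhX+EcYJ7ZYN2ZYN2c4N7hoF/jn+EjX+GiYCEhYGDgoGCgYCBgYCBgX+Agnp9g3Z6hHZ5hHV5"/>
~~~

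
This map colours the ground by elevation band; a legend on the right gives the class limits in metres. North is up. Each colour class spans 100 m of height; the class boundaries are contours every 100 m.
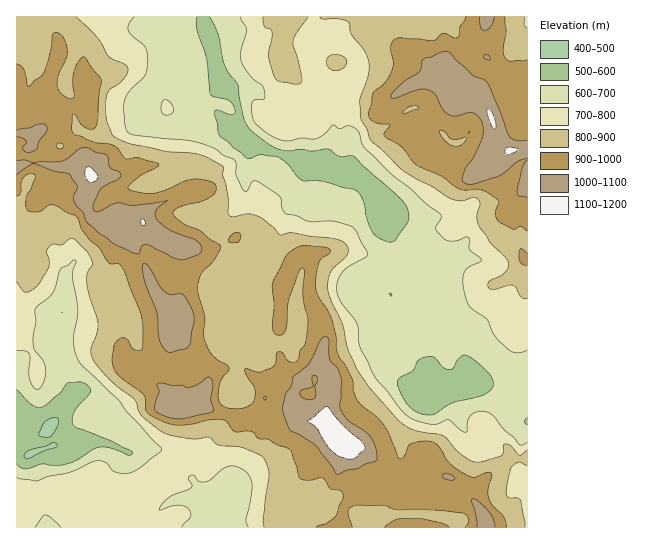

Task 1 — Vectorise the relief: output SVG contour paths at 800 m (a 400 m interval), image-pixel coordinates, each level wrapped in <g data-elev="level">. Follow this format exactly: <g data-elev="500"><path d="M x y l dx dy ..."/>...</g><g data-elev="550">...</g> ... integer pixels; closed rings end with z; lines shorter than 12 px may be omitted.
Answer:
<g data-elev="800"><path d="M525 527l-4-27-3-2-9 0-2-3-1-4 4-20 2-5 7-4 8 4"/><path d="M527 450l-8 5-8-9-6-2-2 2 0 7-2 3-19 6-7 0-6-2-10-7-16-17-29-6-15-9-30-34-12-17-9-21-6-26-13-28-1-9 1-11 4-6 15-15 0-4-2-5-5-4-10-3-20-2-20-3-10 2-17-16-11-5-23 2-2-3 0-14-5-24 1-6-2-3-23-11-36-4-33-7-16-7-2-3-6-15 0-22 3-7 10-7 6-6 3-6 0-4-3-3-16-7-11-19-22-21"/><path d="M17 282l8 10 4 0 5-3 5-6 10-16 0-6-2-10 3-5 4-2 8 1 9-7 6 3 11 12 4 9 0 4-5 7 0 6 2 14 9 30-1 11-6 16 3 12 17 19 23 18 5 12 3 6 20 15 9 4 20 3 18-2 9 8 24 2 20 10 5 8 2 9-6 44 1 9"/><path d="M332 70l6 0 6-3 3-5-2-4-8-4-9 3-2 6 2 4z"/><path d="M527 27l-3-2 1-8"/><path d="M263 17l2 10 5 2 2 4-4 22 6 22 5 5 18 2 4-1 1-5-9-32 0-5 4-8 11-16"/><path d="M320 17l3 2 14 0 11 3 3 12 16 21 2 8 0 8-9 31 1 17 6 10 4 12 33 30 29 16 16 11 10 3 14-3 5 1 2 6-3 12 2 9 12 17 15 15 3 5-1 6-3 4-16 9-1 5 6 2 19-4 3 2 5 10 6 2"/></g>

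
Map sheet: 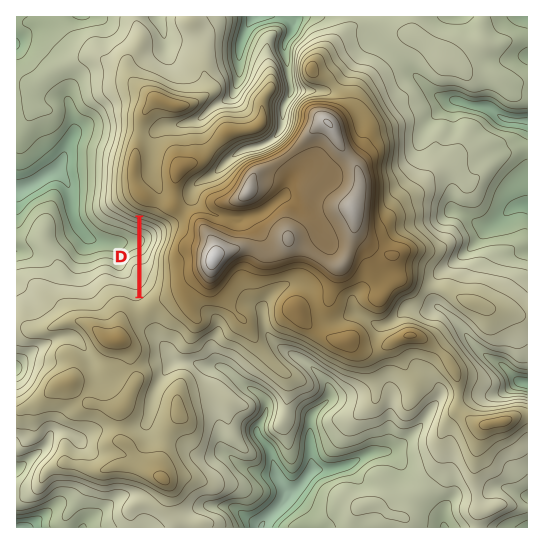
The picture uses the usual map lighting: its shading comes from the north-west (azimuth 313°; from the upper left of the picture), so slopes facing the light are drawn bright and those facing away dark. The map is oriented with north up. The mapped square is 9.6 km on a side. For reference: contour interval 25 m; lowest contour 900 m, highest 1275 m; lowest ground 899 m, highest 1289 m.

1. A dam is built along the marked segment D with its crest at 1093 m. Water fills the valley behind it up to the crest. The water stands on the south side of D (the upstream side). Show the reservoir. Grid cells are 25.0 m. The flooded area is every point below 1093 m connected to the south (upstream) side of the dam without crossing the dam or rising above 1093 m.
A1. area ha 44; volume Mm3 15.99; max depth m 99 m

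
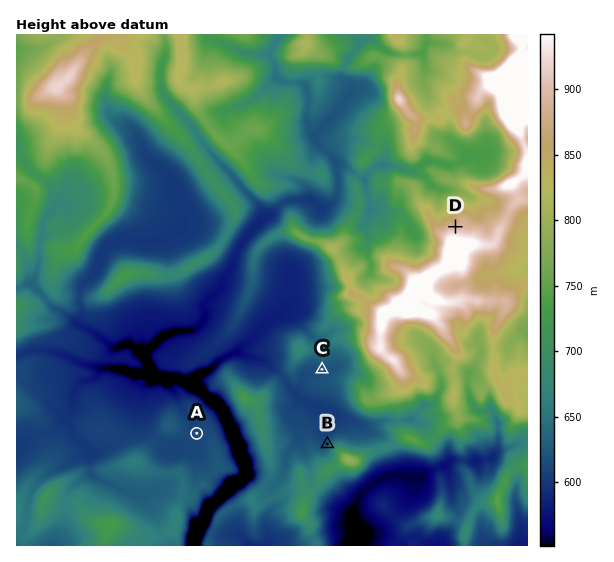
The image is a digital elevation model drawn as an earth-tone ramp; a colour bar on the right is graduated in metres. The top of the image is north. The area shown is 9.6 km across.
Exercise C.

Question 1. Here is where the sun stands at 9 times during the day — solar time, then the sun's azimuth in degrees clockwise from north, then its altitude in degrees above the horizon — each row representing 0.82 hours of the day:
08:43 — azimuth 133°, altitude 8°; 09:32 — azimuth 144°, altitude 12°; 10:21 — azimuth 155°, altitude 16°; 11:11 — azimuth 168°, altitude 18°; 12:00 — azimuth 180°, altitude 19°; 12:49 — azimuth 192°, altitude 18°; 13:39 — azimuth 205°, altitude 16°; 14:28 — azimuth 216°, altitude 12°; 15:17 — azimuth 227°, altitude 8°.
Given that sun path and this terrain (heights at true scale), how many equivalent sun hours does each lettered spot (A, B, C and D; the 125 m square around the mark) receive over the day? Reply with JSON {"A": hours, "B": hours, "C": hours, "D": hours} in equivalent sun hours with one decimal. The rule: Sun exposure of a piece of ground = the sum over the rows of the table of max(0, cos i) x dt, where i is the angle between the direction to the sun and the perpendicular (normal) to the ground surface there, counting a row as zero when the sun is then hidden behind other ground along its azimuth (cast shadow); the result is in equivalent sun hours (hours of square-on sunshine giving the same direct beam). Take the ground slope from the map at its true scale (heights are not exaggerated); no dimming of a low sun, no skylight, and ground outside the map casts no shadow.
{"A": 1.8, "B": 1.1, "C": 2.0, "D": 0.5}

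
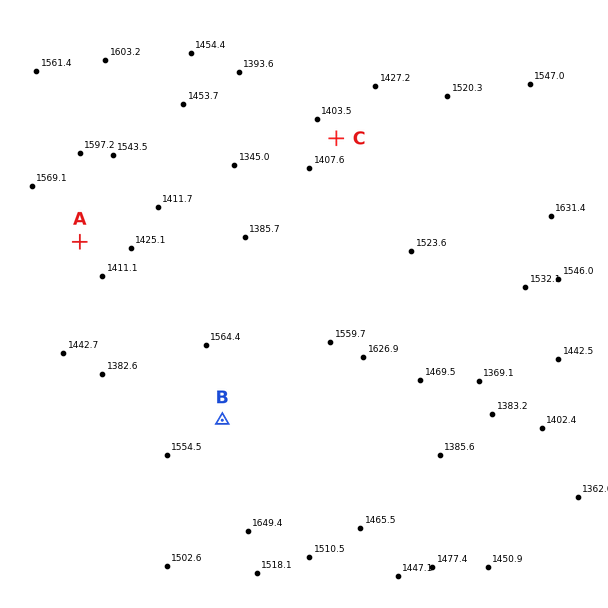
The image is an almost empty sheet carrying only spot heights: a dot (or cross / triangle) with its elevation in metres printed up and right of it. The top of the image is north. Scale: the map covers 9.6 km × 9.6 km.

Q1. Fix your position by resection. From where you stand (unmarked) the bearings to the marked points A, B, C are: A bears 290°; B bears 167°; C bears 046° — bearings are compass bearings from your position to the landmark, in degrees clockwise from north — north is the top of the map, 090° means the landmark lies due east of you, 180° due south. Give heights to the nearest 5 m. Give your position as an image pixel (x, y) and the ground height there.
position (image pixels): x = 189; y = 281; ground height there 1450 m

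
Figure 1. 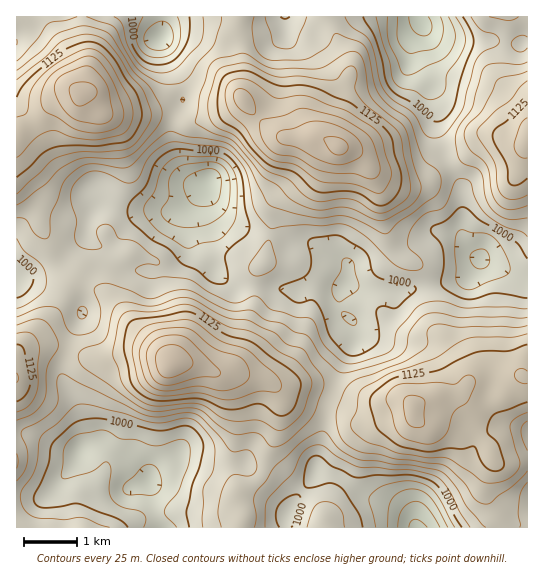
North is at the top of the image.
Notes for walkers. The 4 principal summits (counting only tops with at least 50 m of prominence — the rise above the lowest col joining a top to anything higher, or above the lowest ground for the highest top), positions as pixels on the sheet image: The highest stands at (171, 363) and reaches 1243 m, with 352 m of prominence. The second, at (339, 147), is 1233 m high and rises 195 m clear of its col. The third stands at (82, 93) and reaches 1232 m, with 170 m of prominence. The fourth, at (413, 409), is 1183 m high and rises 114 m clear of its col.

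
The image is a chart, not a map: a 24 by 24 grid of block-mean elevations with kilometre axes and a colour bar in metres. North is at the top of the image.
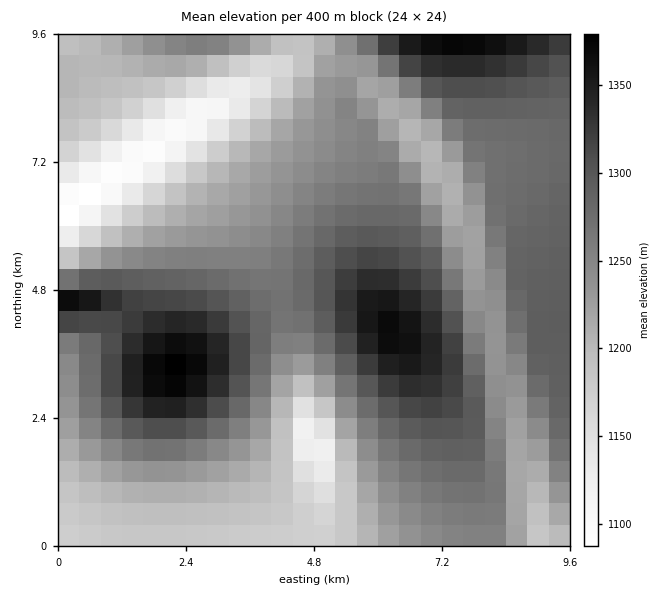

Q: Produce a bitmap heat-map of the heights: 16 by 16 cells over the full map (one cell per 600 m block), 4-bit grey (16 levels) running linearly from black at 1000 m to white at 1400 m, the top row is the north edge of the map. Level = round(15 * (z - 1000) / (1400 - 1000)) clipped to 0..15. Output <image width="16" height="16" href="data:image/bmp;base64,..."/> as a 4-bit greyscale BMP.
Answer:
<image width="16" height="16" href="data:image/bmp;base64,Qk32AAAAAAAAAHYAAAAoAAAAEAAAABAAAAABAAQAAAAAAIAAAAATCwAAEwsAABAAAAAAAAAAAAAAABEREQAiIiIAMzMzAERERABVVVUAZmZmAHd3dwCIiIgAmZmZAKqqqgC7u7sAzMzMAN3d3QDu7u4A////AHd3d3dnmaqHd4iHdmiaqoiImZiGWKq6iZq7uoVpu7qKm93blorMypur3uyorN3Jq6vd3Kq97bmr3MzLqs3cqbuquqqqvMyZu2eJmZq7u4m7NWiJmqqpirtDRniZqqiKq2VEV4mamJqrd2VFeJmJu7uHd2VnmJvMu3iJmHeKze3c"/>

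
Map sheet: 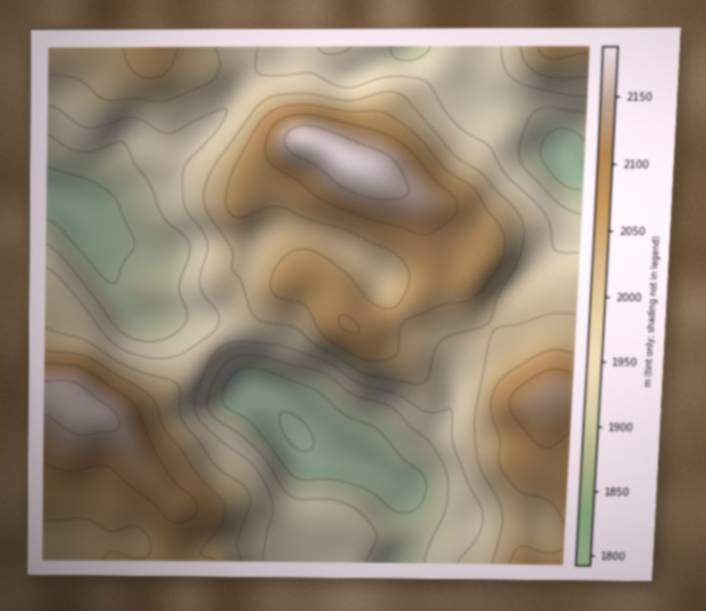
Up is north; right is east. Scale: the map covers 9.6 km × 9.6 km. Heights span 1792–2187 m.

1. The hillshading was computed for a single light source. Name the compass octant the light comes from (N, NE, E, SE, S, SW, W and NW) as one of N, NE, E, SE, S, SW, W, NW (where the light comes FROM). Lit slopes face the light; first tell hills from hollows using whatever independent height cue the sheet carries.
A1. NW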